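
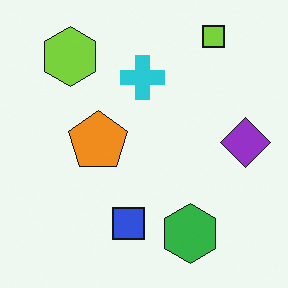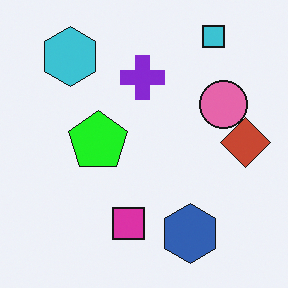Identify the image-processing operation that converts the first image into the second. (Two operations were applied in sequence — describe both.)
This is the original image hue-shifted through roughly a third of the color wheel, then overlaid with an additional pink circle.

Every shape's color has rotated by the same amount around the hue wheel — a uniform hue shift. A pink circle appears in the second image that is absent from the first.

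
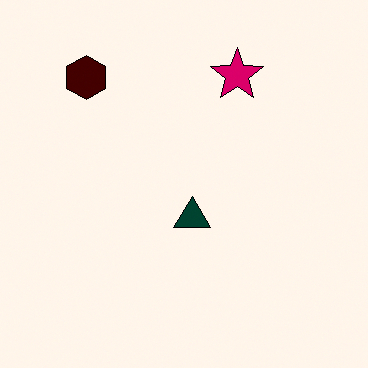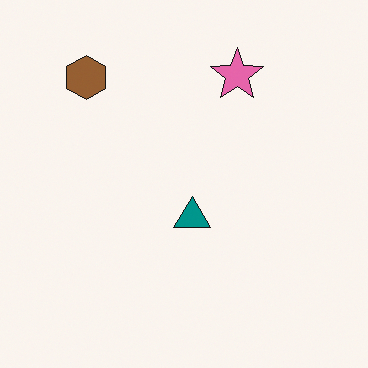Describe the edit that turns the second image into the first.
The image was boosted in contrast.

Tones are pushed away from mid-grey across the whole image — a global contrast change.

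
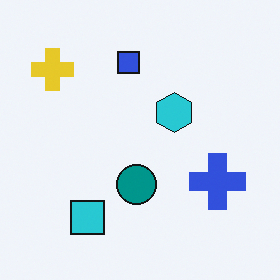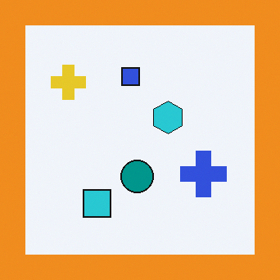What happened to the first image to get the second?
The transformation is: framed with a orange border.

A solid orange frame runs around the edge of the second image, with the content slightly shrunk inside it.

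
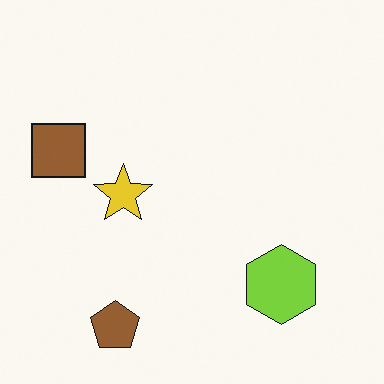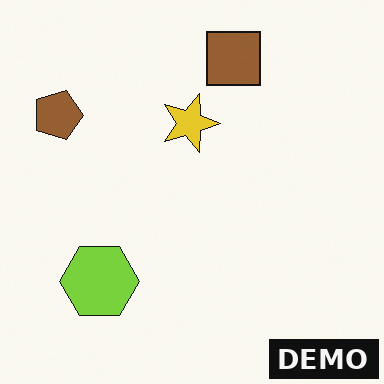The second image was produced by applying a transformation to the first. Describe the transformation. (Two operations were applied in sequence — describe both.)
The transformation is: rotated 90° clockwise, then watermarked with the text "DEMO" in the lower-right corner.

The brown pentagon sits in the bottom-left of the first image and the top-left of the second — consistent with a whole-image 90° clockwise rotation. A dark label reading "DEMO" appears in the lower-right corner.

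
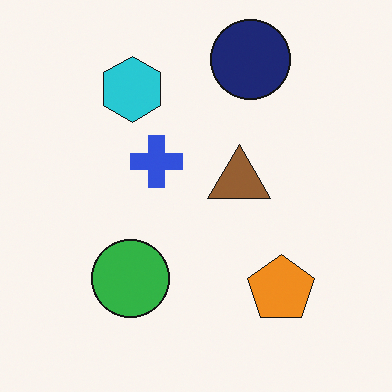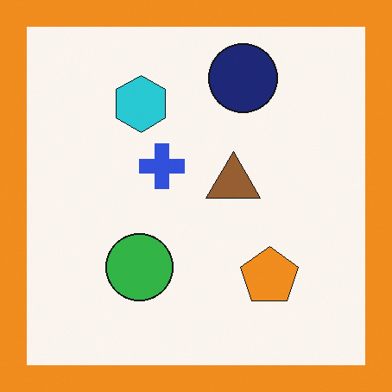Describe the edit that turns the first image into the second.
The transformation is: framed with a orange border.

A solid orange frame runs around the edge of the second image, with the content slightly shrunk inside it.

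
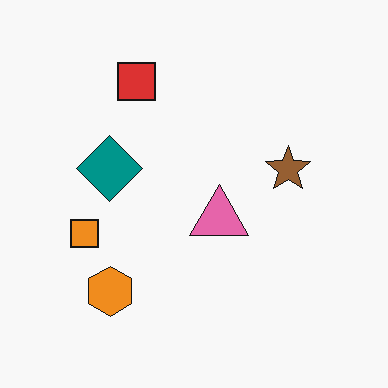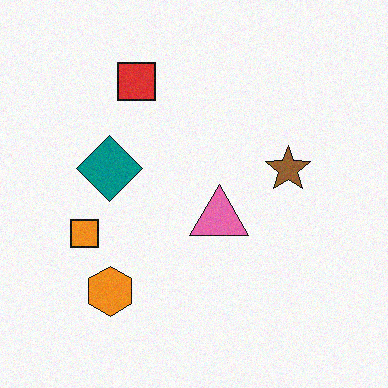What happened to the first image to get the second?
The second image is the first degraded with subtle gaussian noise.

Random speckle covers the whole image, including the flat background.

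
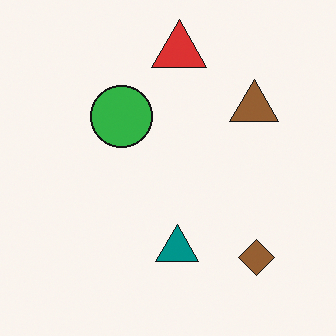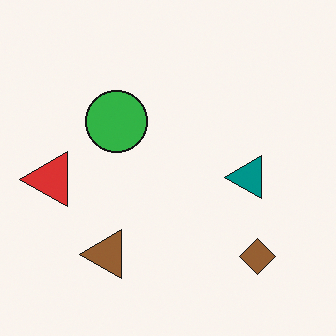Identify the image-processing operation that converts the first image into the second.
The transformation is: transposed (reflected across the top-left ↔ bottom-right diagonal).

Shapes have swapped their row and column positions — what was in the top-right is now in the bottom-left — a diagonal reflection.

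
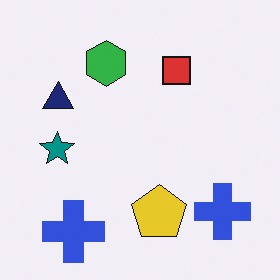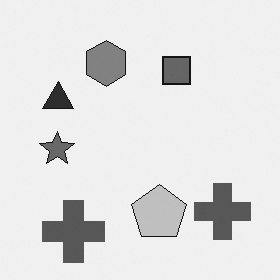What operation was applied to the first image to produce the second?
Converted to grayscale.

All color is removed — every shape is now a shade of grey.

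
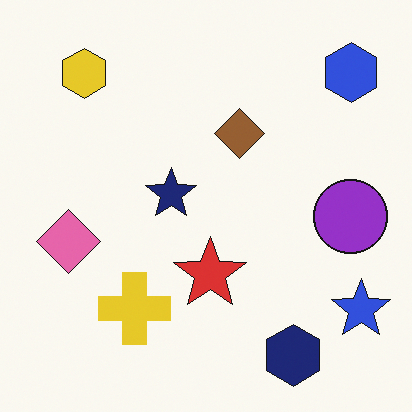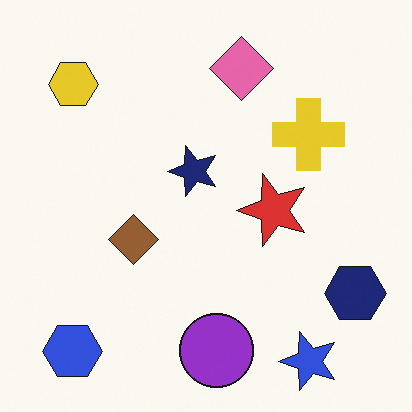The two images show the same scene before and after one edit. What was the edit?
The image was transposed (reflected across the top-left ↔ bottom-right diagonal).

Shapes have swapped their row and column positions — what was in the top-right is now in the bottom-left — a diagonal reflection.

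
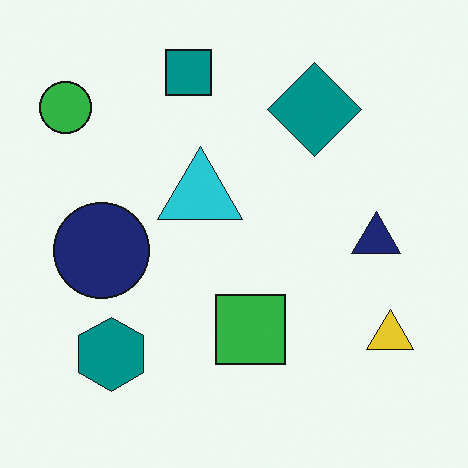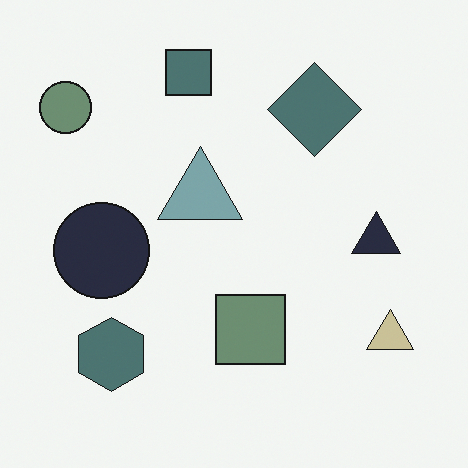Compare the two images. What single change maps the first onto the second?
Made much more muted (saturation change).

All colors are more muted and greyish — a global saturation change.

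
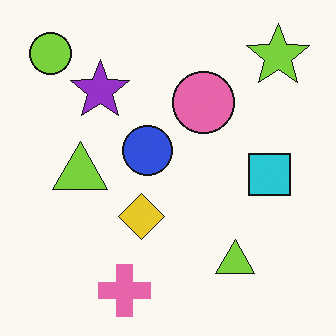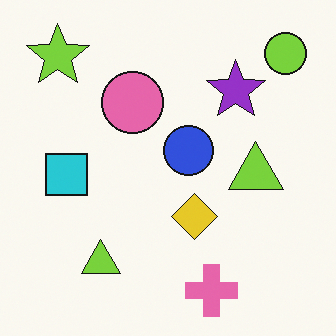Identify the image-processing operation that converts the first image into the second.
The transformation is: flipped horizontally (left ↔ right).

The lime circle is in the top-left of the first image and the top-right of the second — shapes on opposite sides of the vertical midline have swapped in a mirror flip.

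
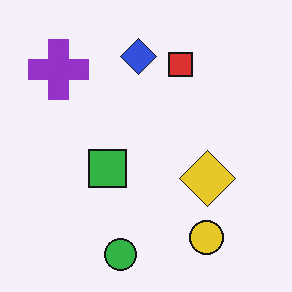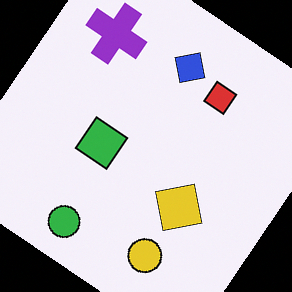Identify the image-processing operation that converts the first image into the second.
The image was rotated clockwise by a large amount — several tens of degrees.

Every shape is tilted by the same angle and the image corners show triangular fill wedges — a whole-image rotation by a non-right angle.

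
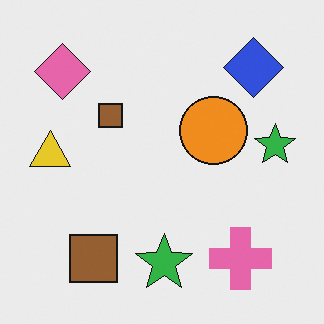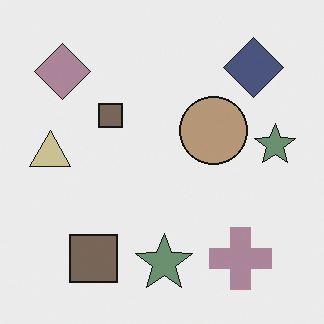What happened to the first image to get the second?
Made much more muted (saturation change).

All colors are more muted and greyish — a global saturation change.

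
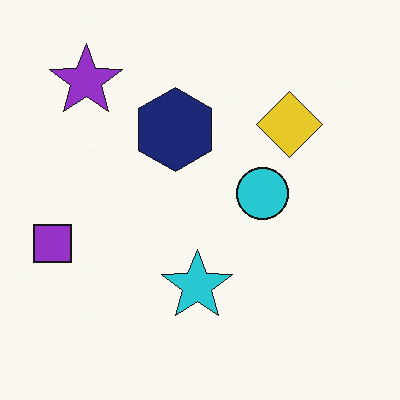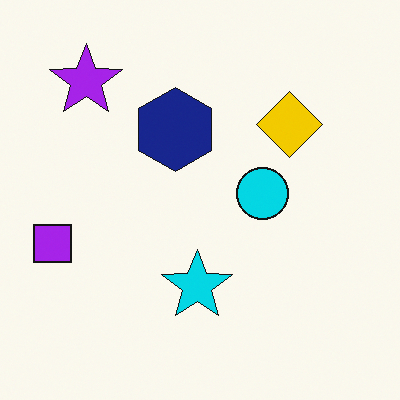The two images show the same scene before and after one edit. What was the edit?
The image was slightly oversaturated.

All colors are more vivid — a global saturation change.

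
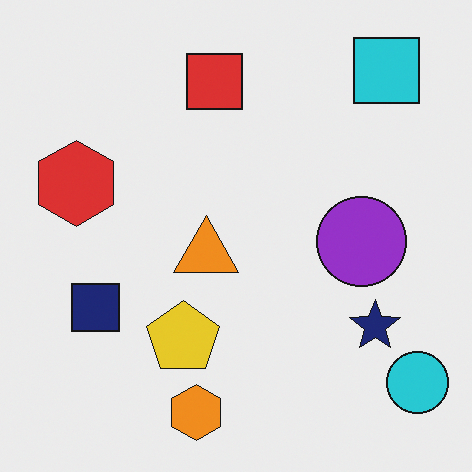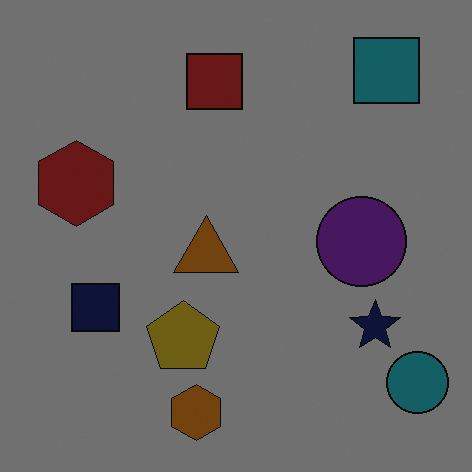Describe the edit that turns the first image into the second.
This is the original image substantially darkened.

Every pixel — background and shapes alike — is uniformly darkened.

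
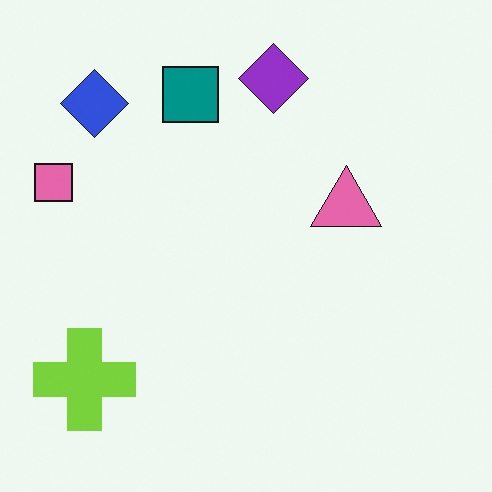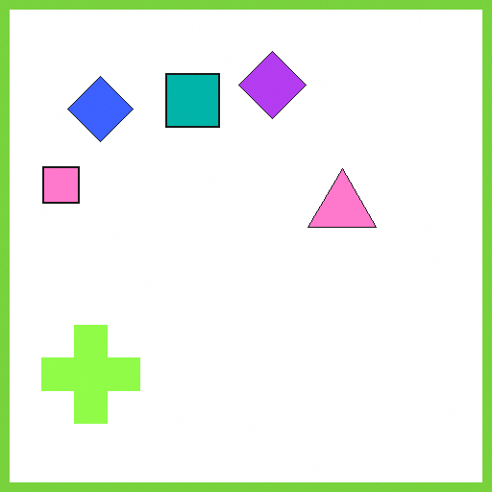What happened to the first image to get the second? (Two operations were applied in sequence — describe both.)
The image was slightly brightened, then framed with a lime border.

Every pixel — background and shapes alike — is uniformly brightened. A solid lime frame runs around the edge of the second image, with the content slightly shrunk inside it.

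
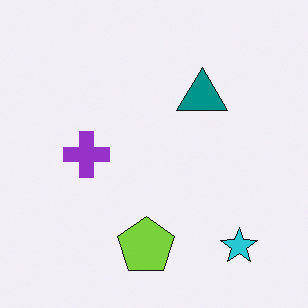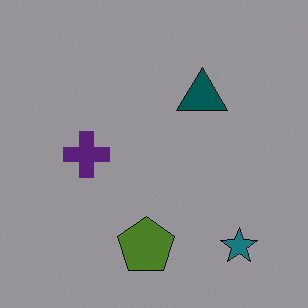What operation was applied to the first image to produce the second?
Substantially darkened.

Every pixel — background and shapes alike — is uniformly darkened.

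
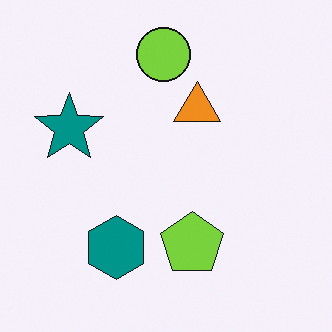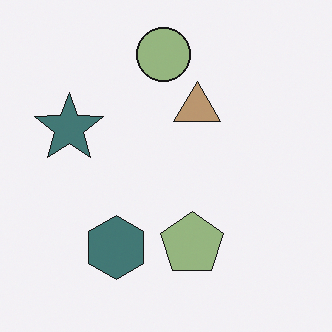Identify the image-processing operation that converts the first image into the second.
This is the original image heavily desaturated.

All colors are more muted and greyish — a global saturation change.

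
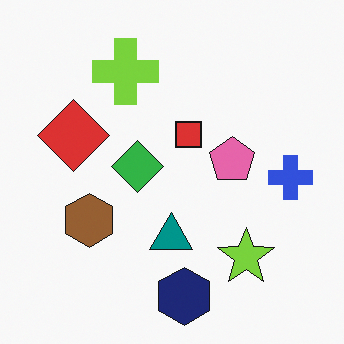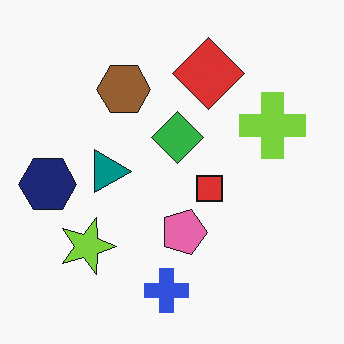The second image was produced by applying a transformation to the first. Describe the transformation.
The transformation is: rotated 90° clockwise.

The navy hexagon sits in the bottom of the first image and the left of the second — consistent with a whole-image 90° clockwise rotation.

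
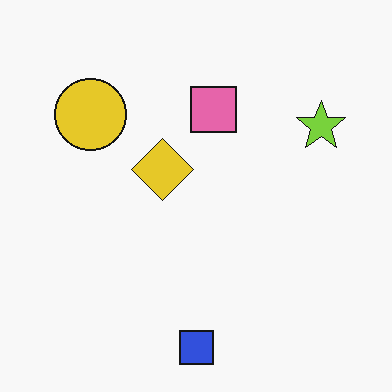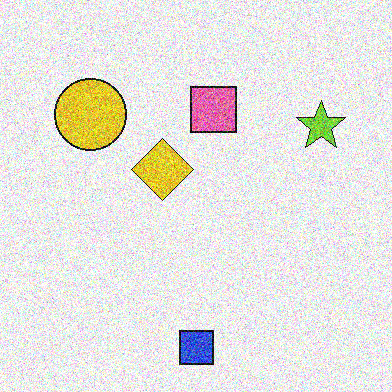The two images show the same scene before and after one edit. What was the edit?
The second image is the first degraded with strong gaussian noise.

Random speckle covers the whole image, including the flat background.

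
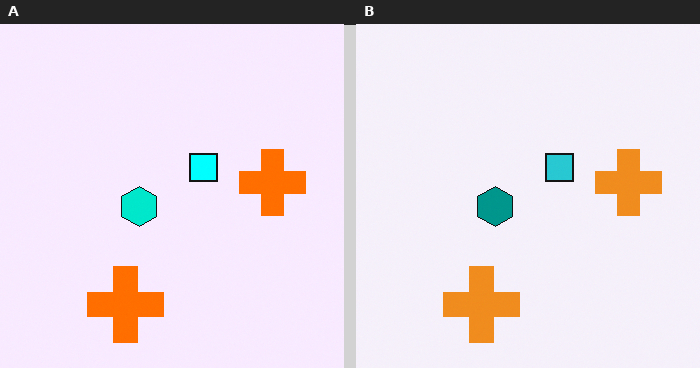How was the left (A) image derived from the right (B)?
The image was heavily oversaturated.

All colors are more vivid — a global saturation change.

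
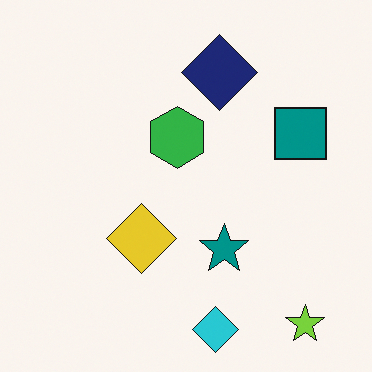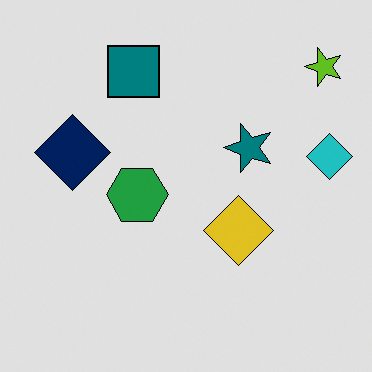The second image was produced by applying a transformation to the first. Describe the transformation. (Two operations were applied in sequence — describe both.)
Posterized to a reduced palette, then rotated 90° counter-clockwise.

Each flat color has snapped to a coarser quantized level — most visibly, the near-white background has dropped to a flat grey. The lime star sits in the bottom-right of the first image and the top-right of the second — consistent with a whole-image 90° counter-clockwise rotation.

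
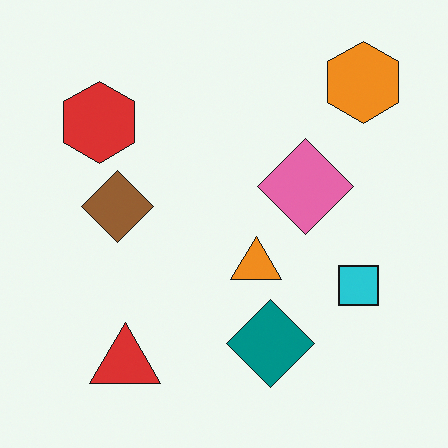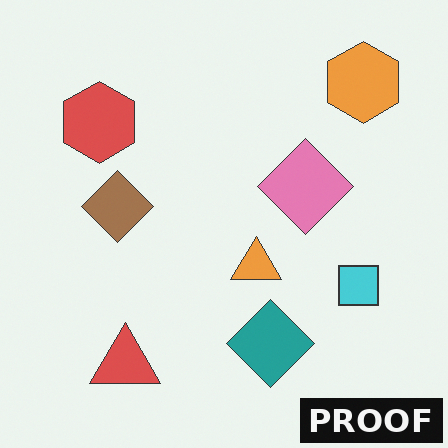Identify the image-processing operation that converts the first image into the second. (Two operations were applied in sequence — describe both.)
The transformation is: given slightly reduced contrast, then watermarked with the text "PROOF" in the lower-right corner.

Tones are pushed toward mid-grey across the whole image — a global contrast change. A dark label reading "PROOF" appears in the lower-right corner.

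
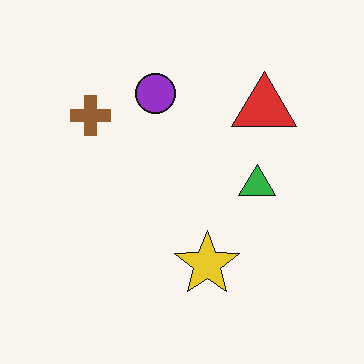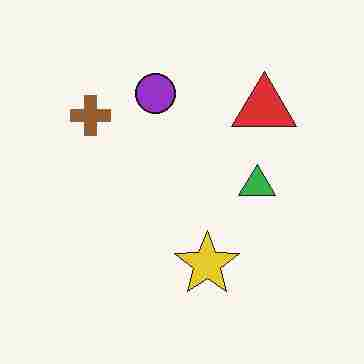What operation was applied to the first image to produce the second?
Heavily JPEG-compressed with obvious blocking artifacts.

Blocky 8×8 compression artifacts appear around shape edges and the flat background shows ringing — characteristic JPEG degradation.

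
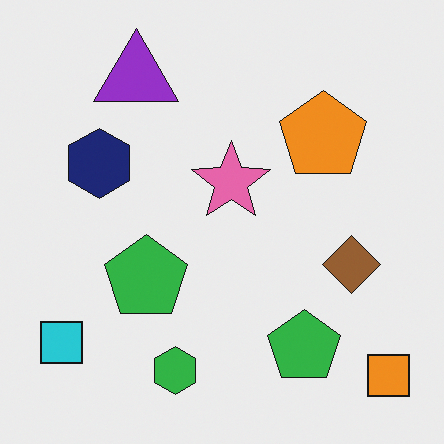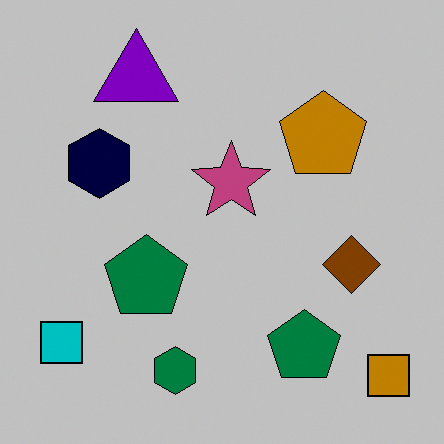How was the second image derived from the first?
The image was aggressively posterized.

Each flat color has snapped to a coarser quantized level — most visibly, the near-white background has dropped to a flat grey.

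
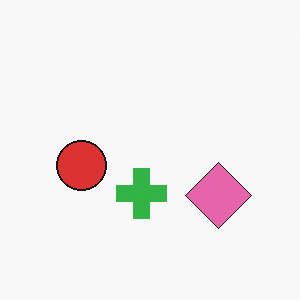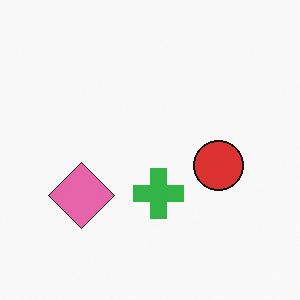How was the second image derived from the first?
It was flipped horizontally (left ↔ right).

The red circle is in the left of the first image and the right of the second — shapes on opposite sides of the vertical midline have swapped in a mirror flip.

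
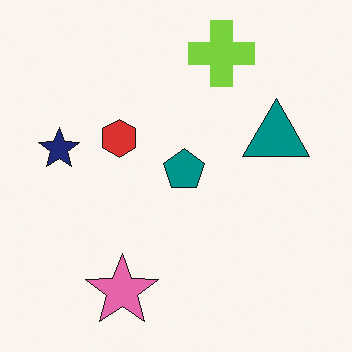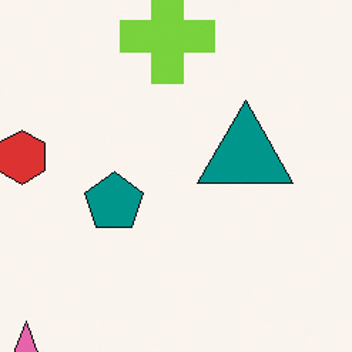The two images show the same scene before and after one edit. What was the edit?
The second image is the first cropped slightly and scaled back up.

The visible shapes are larger and the field of view is narrower; shapes near the original edges may be partly or wholly outside the frame — a crop-and-rescale.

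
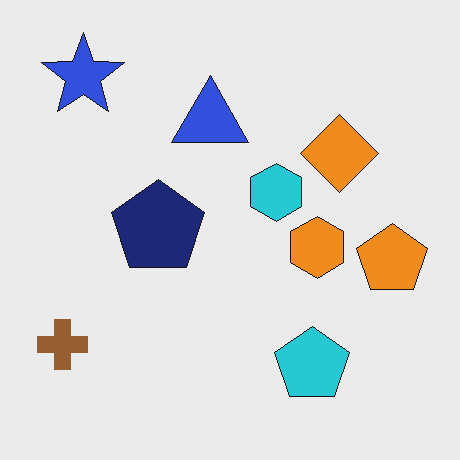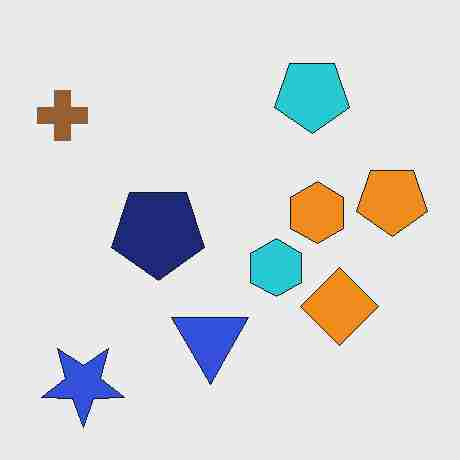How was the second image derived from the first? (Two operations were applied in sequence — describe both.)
The second image is the first flipped vertically (top ↔ bottom), then heavily JPEG-compressed with obvious blocking artifacts.

The blue star is in the top-left of the first image and the bottom-left of the second — shapes on opposite sides of the horizontal midline have swapped in a mirror flip. Blocky 8×8 compression artifacts appear around shape edges and the flat background shows ringing — characteristic JPEG degradation.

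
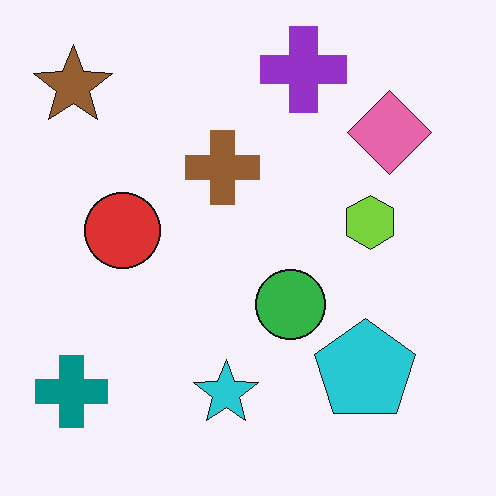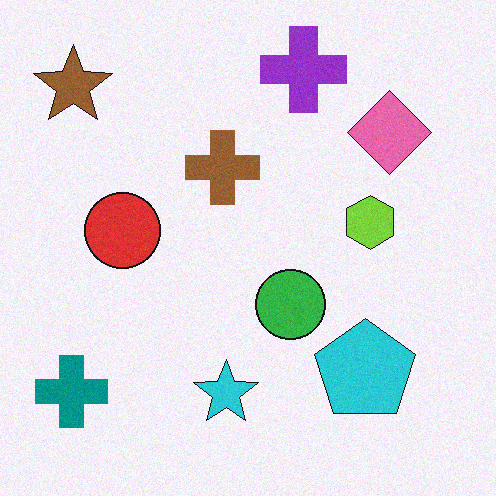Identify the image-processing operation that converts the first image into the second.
The transformation is: degraded with light additive noise.

Random speckle covers the whole image, including the flat background.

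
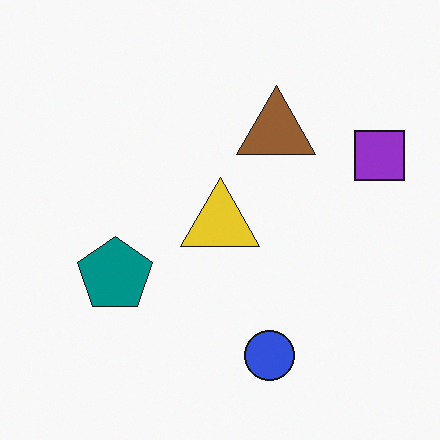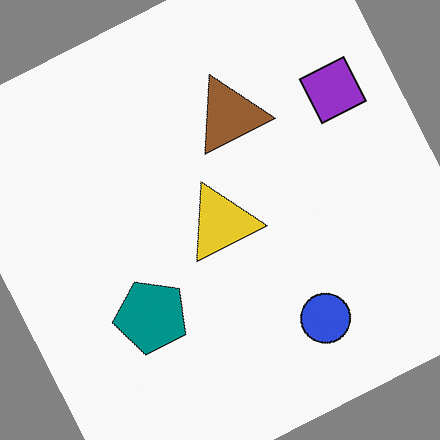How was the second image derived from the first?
It was rotated counter-clockwise by a clearly visible amount.

Every shape is tilted by the same angle and the image corners show triangular fill wedges — a whole-image rotation by a non-right angle.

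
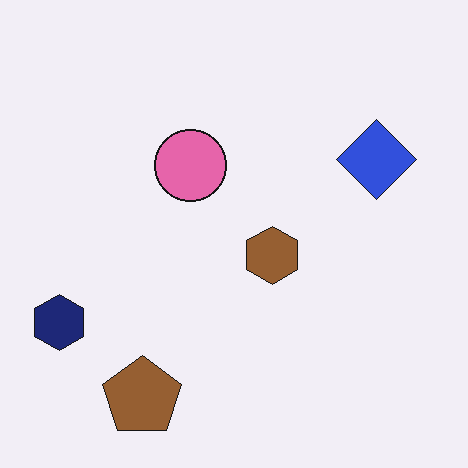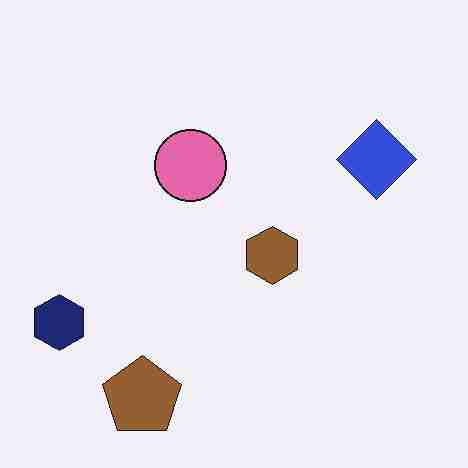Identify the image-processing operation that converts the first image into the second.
Heavily JPEG-compressed with obvious blocking artifacts.

Blocky 8×8 compression artifacts appear around shape edges and the flat background shows ringing — characteristic JPEG degradation.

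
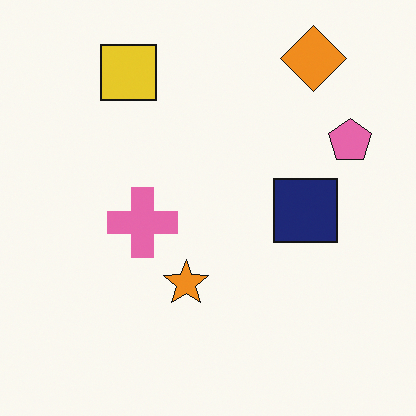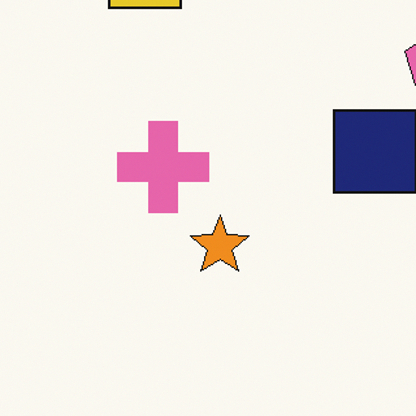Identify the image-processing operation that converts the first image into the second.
Cropped to a modestly smaller region and rescaled.

The visible shapes are larger and the field of view is narrower; shapes near the original edges may be partly or wholly outside the frame — a crop-and-rescale.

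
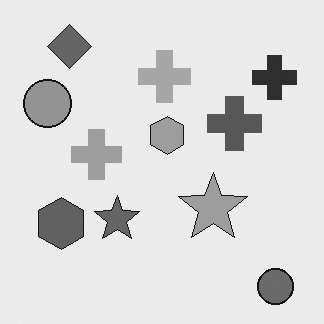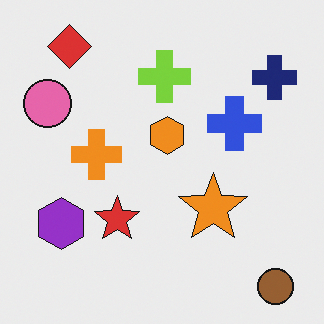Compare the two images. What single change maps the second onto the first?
The transformation is: converted to grayscale.

All color is removed — every shape is now a shade of grey.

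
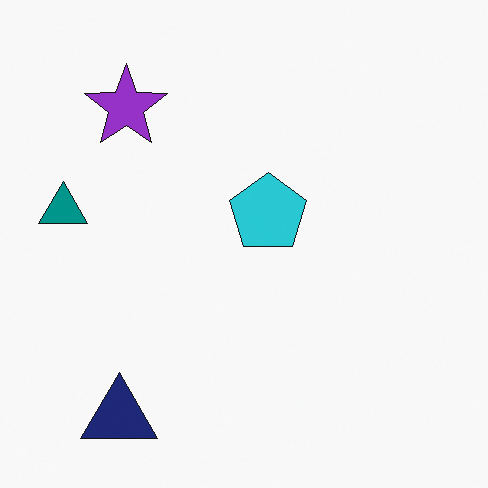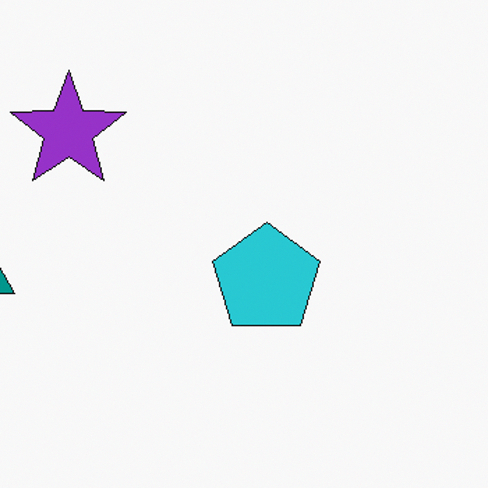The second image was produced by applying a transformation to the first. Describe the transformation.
The image was cropped to a modestly smaller region and rescaled.

The visible shapes are larger and the field of view is narrower; shapes near the original edges may be partly or wholly outside the frame — a crop-and-rescale.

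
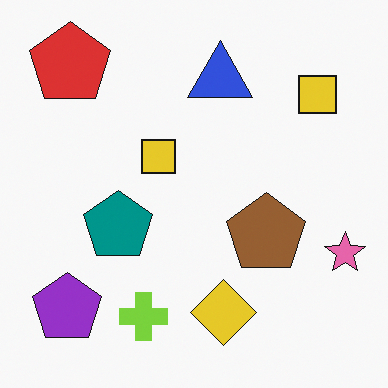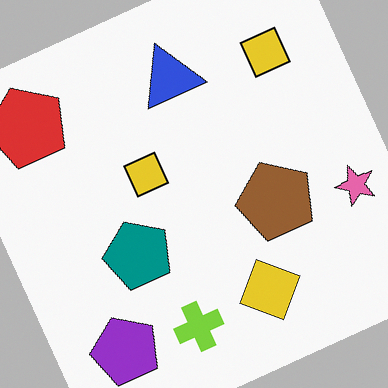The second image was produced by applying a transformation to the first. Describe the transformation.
The image was rotated counter-clockwise by a moderate amount.

Every shape is tilted by the same angle and the image corners show triangular fill wedges — a whole-image rotation by a non-right angle.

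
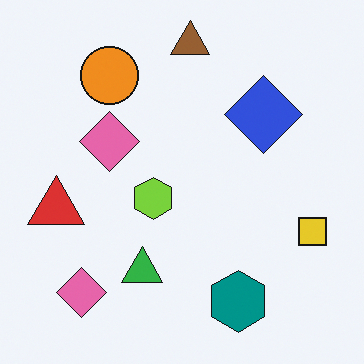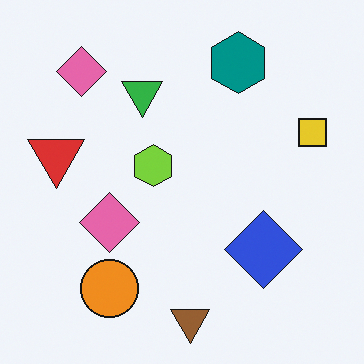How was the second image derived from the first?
The second image is the first flipped vertically (top ↔ bottom).

The brown triangle is in the top of the first image and the bottom of the second — shapes on opposite sides of the horizontal midline have swapped in a mirror flip.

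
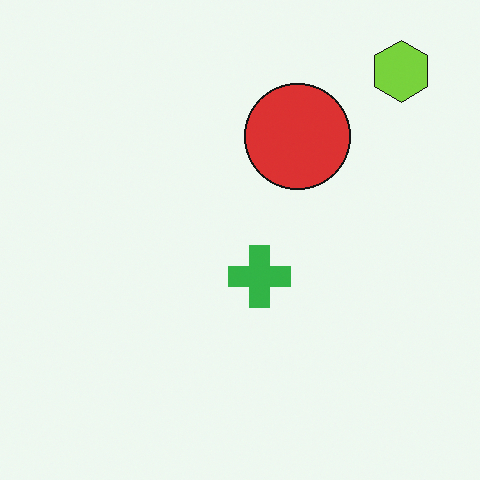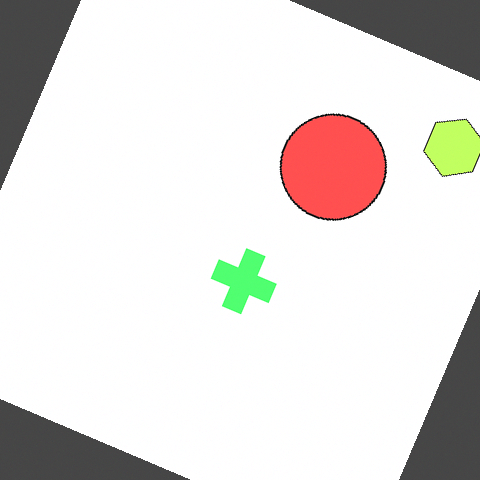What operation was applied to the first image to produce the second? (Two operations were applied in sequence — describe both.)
It was brightened a lot, then rotated clockwise by a clearly visible amount.

Every pixel — background and shapes alike — is uniformly brightened. Every shape is tilted by the same angle and the image corners show triangular fill wedges — a whole-image rotation by a non-right angle.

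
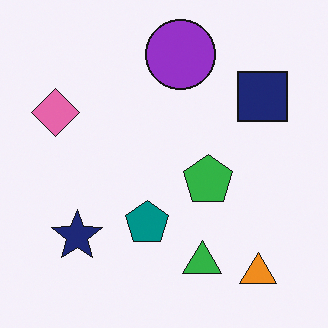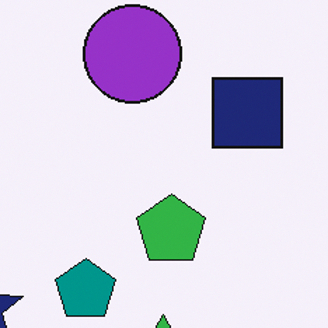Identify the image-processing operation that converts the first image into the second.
It was cropped slightly and scaled back up.

The visible shapes are larger and the field of view is narrower; shapes near the original edges may be partly or wholly outside the frame — a crop-and-rescale.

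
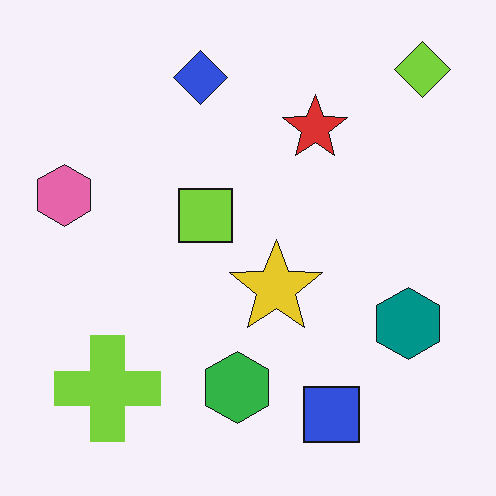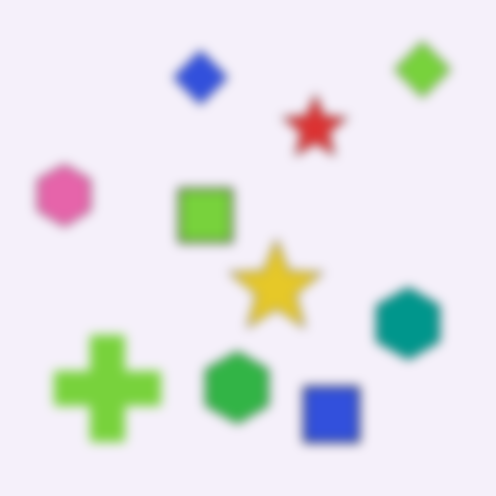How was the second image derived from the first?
The transformation is: heavily blurred.

Shape edges and outlines are uniformly softened across the whole image.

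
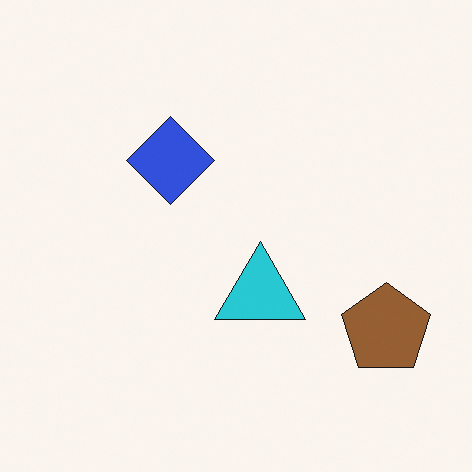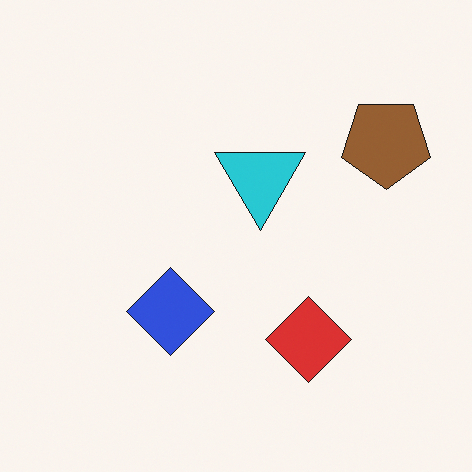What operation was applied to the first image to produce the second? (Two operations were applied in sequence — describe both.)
It was flipped vertically (top ↔ bottom), then overlaid with an additional red diamond.

The brown pentagon is in the bottom-right of the first image and the top-right of the second — shapes on opposite sides of the horizontal midline have swapped in a mirror flip. A red diamond appears in the second image that is absent from the first.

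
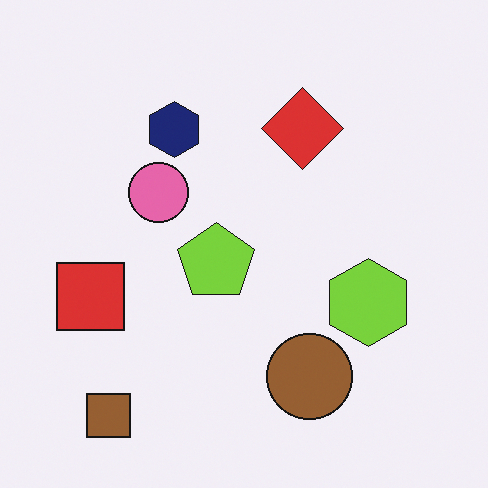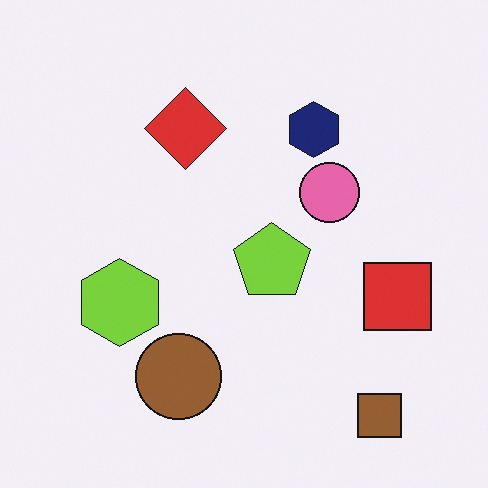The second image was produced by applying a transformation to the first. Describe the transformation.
The second image is the first flipped horizontally (left ↔ right).

The red square is in the left of the first image and the right of the second — shapes on opposite sides of the vertical midline have swapped in a mirror flip.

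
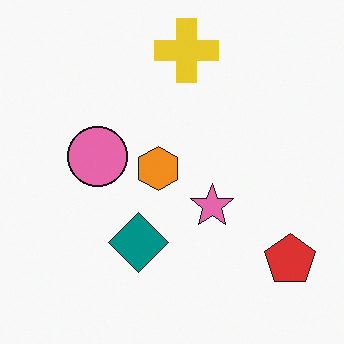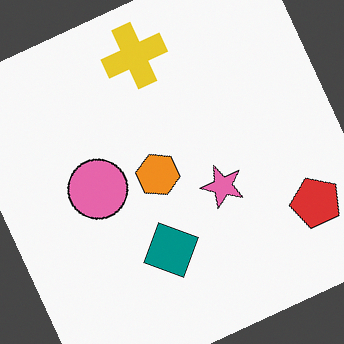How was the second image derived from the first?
The image was rotated counter-clockwise by a moderate amount.

Every shape is tilted by the same angle and the image corners show triangular fill wedges — a whole-image rotation by a non-right angle.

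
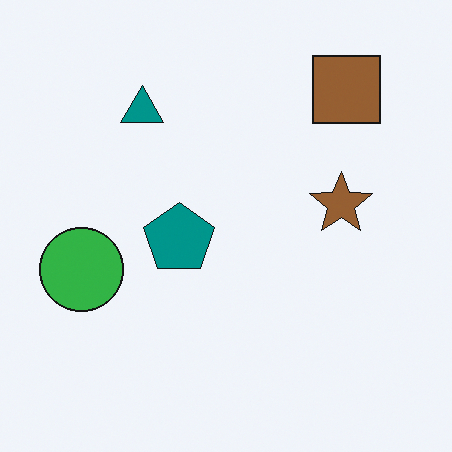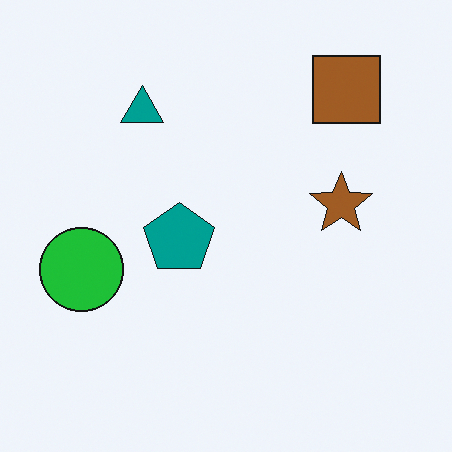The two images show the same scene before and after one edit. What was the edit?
This is the original image slightly oversaturated.

All colors are more vivid — a global saturation change.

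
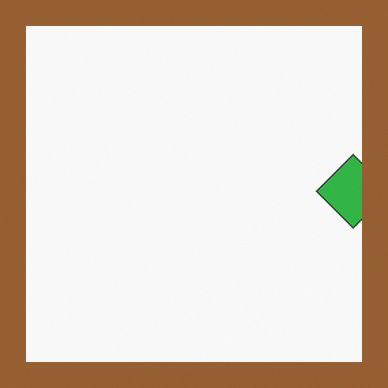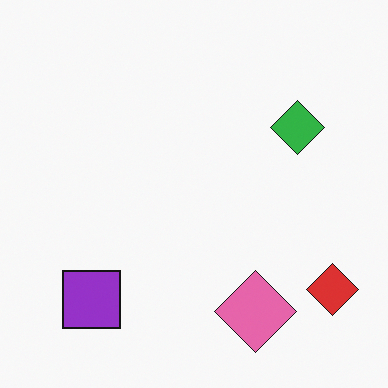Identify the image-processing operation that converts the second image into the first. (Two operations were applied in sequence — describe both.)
The image was cropped to a modestly smaller region and rescaled, then framed with a brown border.

The visible shapes are larger and the field of view is narrower; shapes near the original edges may be partly or wholly outside the frame — a crop-and-rescale. A solid brown frame runs around the edge of the first image, with the content slightly shrunk inside it.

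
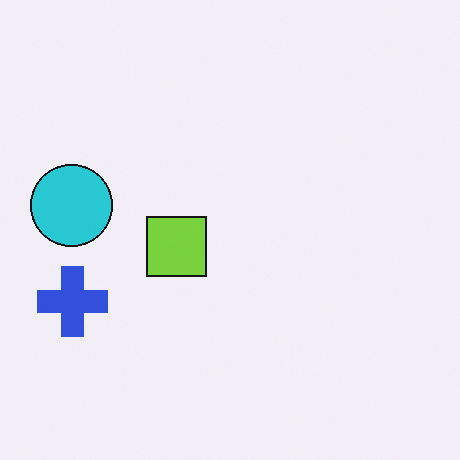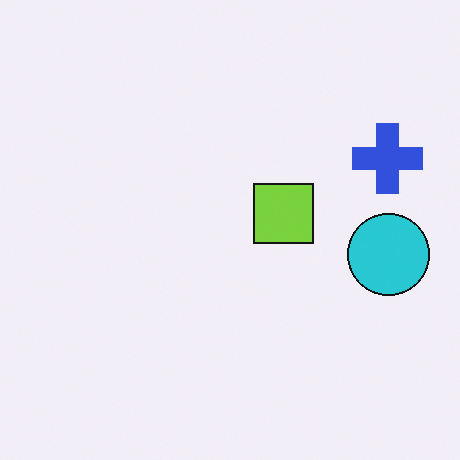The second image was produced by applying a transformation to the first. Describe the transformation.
Rotated 180°.

The blue cross sits in the left of the first image and the right of the second — consistent with a whole-image 180° rotation.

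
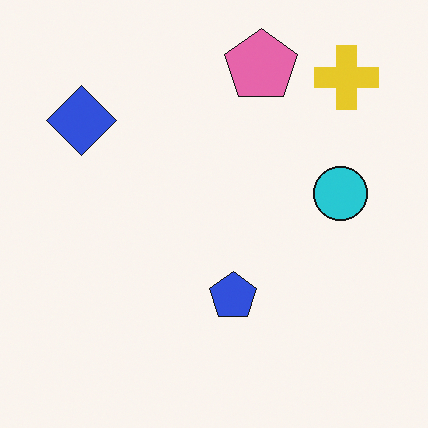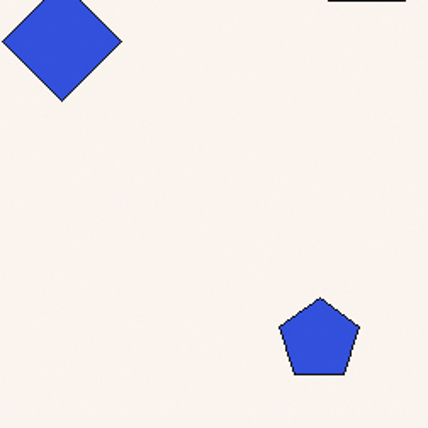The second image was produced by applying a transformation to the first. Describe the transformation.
It was cropped to a noticeably smaller region and rescaled.

The visible shapes are larger and the field of view is narrower; shapes near the original edges may be partly or wholly outside the frame — a crop-and-rescale.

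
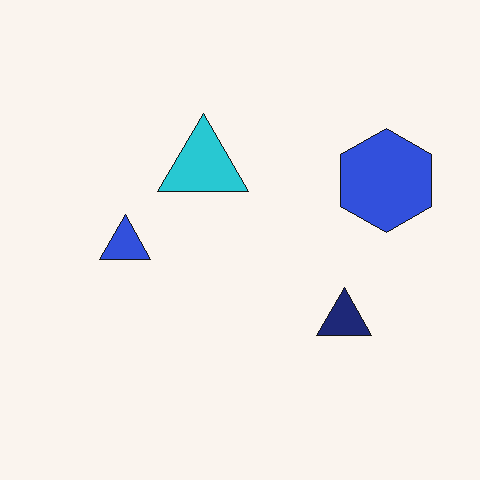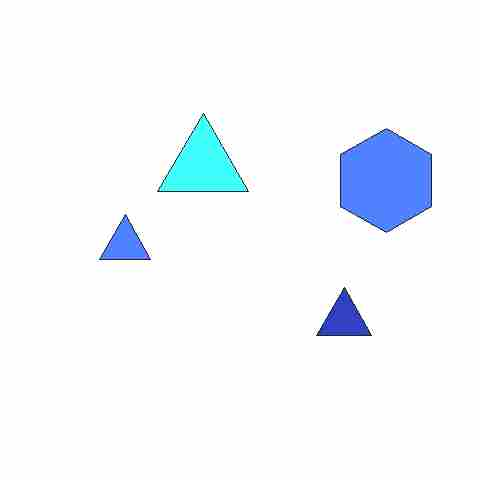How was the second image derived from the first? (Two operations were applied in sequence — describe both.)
Substantially brightened, then degraded with heavy JPEG compression.

Every pixel — background and shapes alike — is uniformly brightened. Blocky 8×8 compression artifacts appear around shape edges and the flat background shows ringing — characteristic JPEG degradation.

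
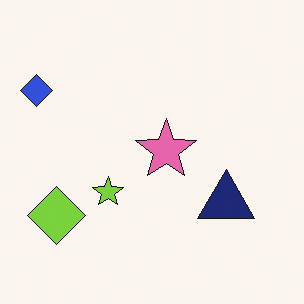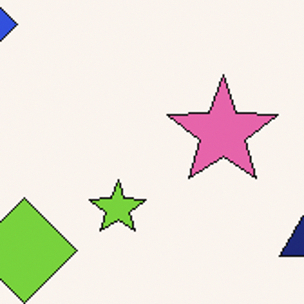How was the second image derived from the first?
The image was cropped to a noticeably smaller region and rescaled.

The visible shapes are larger and the field of view is narrower; shapes near the original edges may be partly or wholly outside the frame — a crop-and-rescale.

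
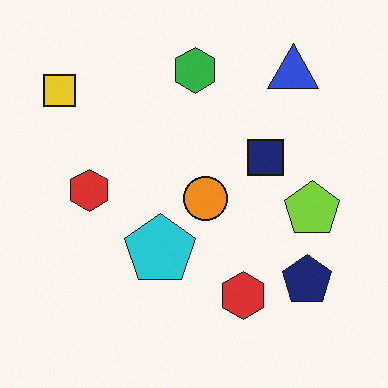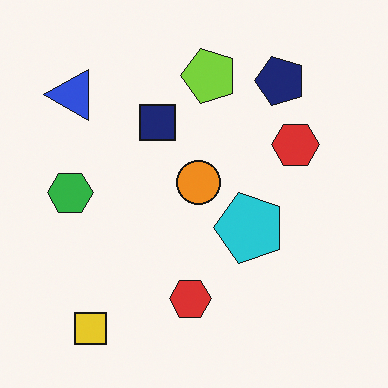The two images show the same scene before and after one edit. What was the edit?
It was rotated 90° counter-clockwise.

The yellow square sits in the top-left of the first image and the bottom-left of the second — consistent with a whole-image 90° counter-clockwise rotation.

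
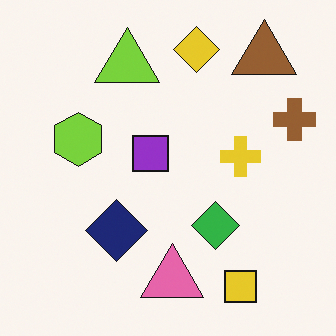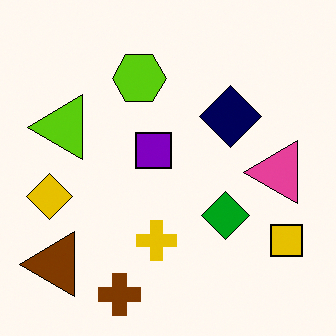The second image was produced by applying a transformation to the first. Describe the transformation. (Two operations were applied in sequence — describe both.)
The image was transposed (reflected across the top-left ↔ bottom-right diagonal), then given slightly increased contrast.

Shapes have swapped their row and column positions — what was in the top-right is now in the bottom-left — a diagonal reflection. Tones are pushed away from mid-grey across the whole image — a global contrast change.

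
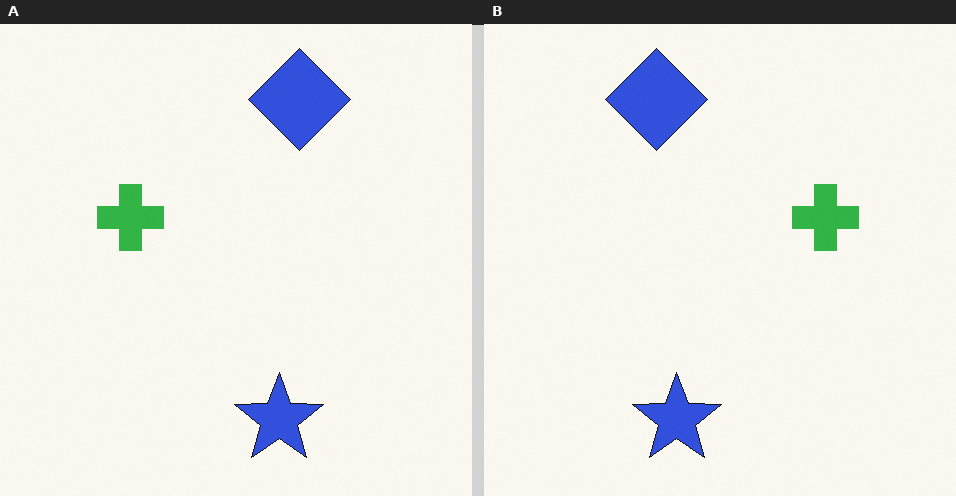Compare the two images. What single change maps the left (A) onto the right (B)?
The image was flipped horizontally (left ↔ right).

The green cross is in the left of the left (A) image and the right of the right (B) — shapes on opposite sides of the vertical midline have swapped in a mirror flip.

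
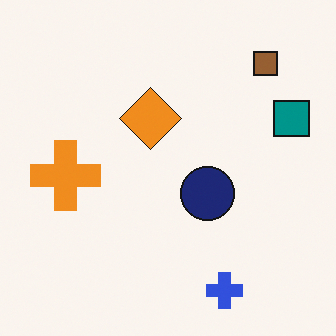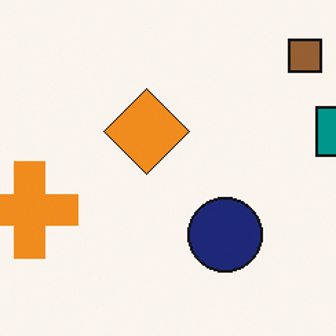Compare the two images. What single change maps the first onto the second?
The second image is the first cropped slightly and scaled back up.

The visible shapes are larger and the field of view is narrower; shapes near the original edges may be partly or wholly outside the frame — a crop-and-rescale.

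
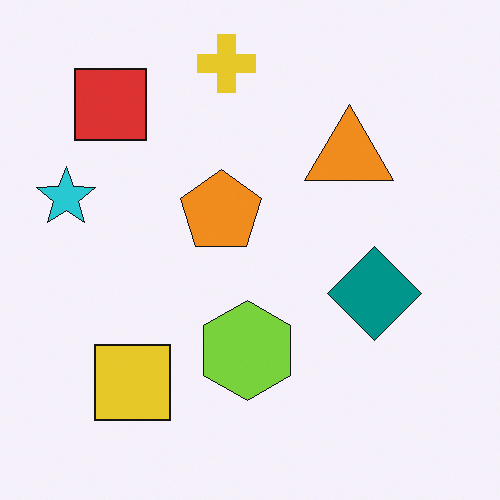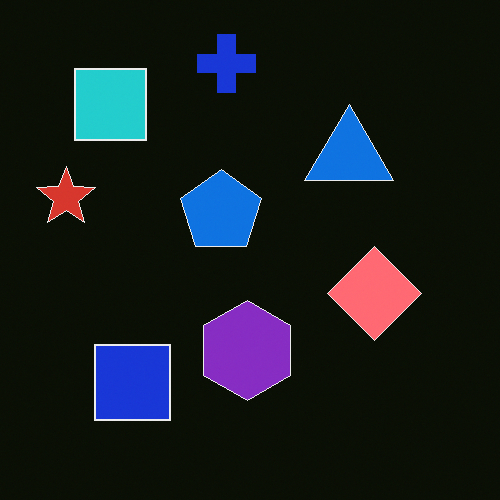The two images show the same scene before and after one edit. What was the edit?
It was color-inverted (negative).

The light background has become dark and every shape's color is its complement — a photographic negative.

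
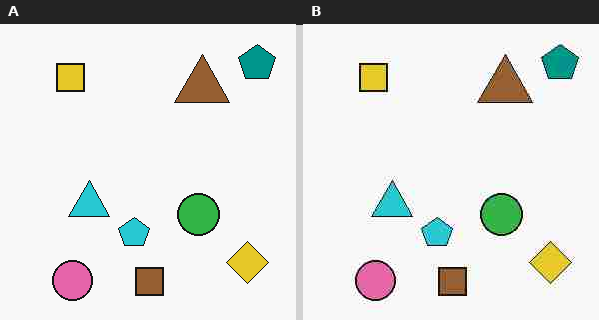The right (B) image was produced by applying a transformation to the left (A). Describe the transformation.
Heavily JPEG-compressed with obvious blocking artifacts.

Blocky 8×8 compression artifacts appear around shape edges and the flat background shows ringing — characteristic JPEG degradation.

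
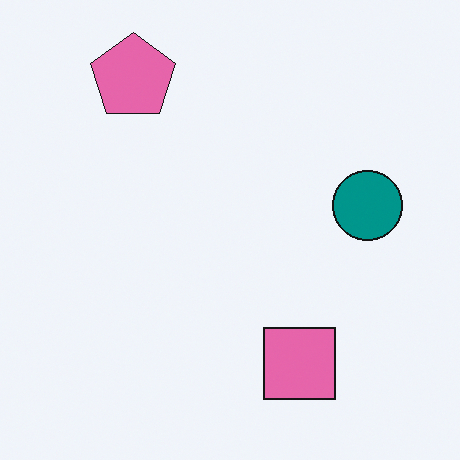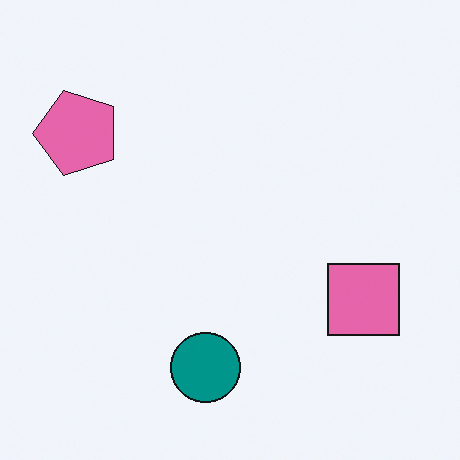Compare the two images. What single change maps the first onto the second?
The transformation is: transposed (reflected across the top-left ↔ bottom-right diagonal).

Shapes have swapped their row and column positions — what was in the top-right is now in the bottom-left — a diagonal reflection.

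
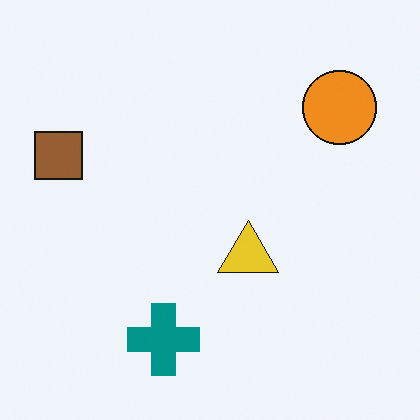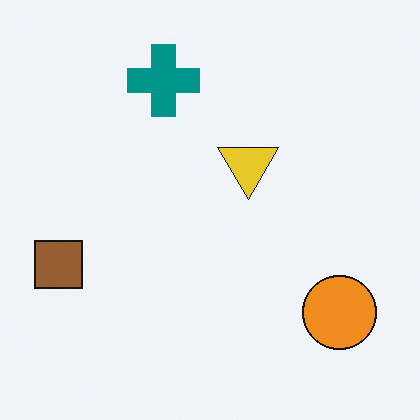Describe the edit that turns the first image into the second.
The transformation is: flipped vertically (top ↔ bottom).

The teal cross is in the bottom of the first image and the top of the second — shapes on opposite sides of the horizontal midline have swapped in a mirror flip.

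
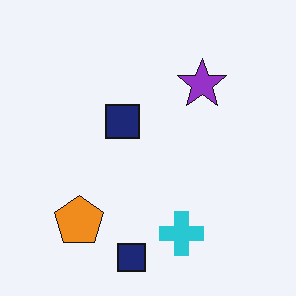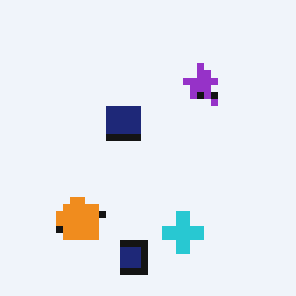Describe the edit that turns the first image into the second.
The image was pixelated into visible square blocks.

Shapes are reduced to large square blocks; fine edges and outlines are lost — a downscale-then-upscale (mosaic) effect.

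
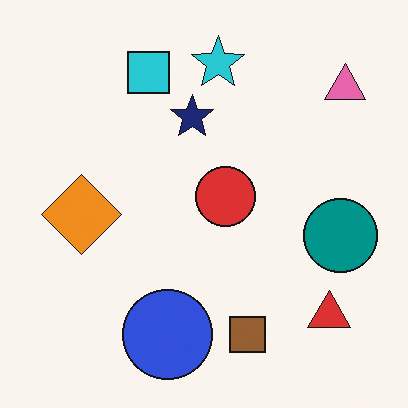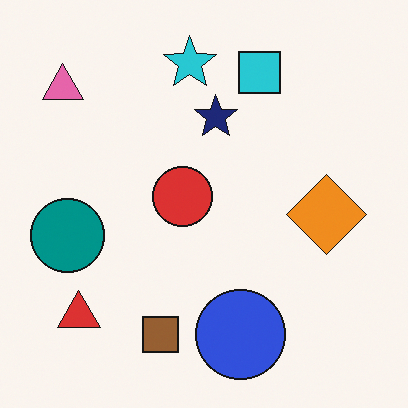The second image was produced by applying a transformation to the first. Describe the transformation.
The transformation is: flipped horizontally (left ↔ right).

The pink triangle is in the top-right of the first image and the top-left of the second — shapes on opposite sides of the vertical midline have swapped in a mirror flip.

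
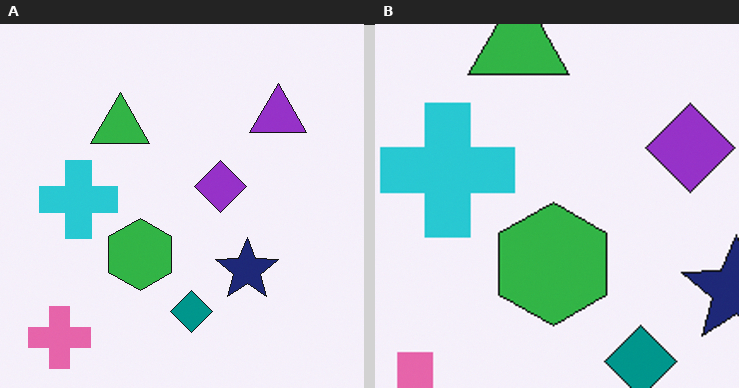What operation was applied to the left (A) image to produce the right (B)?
It was cropped to a noticeably smaller region and rescaled.

The visible shapes are larger and the field of view is narrower; shapes near the original edges may be partly or wholly outside the frame — a crop-and-rescale.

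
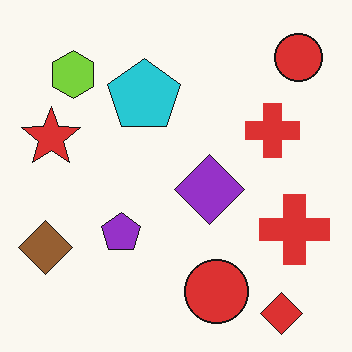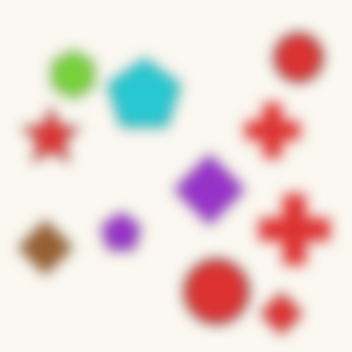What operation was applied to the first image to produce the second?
The image was heavily blurred.

Shape edges and outlines are uniformly softened across the whole image.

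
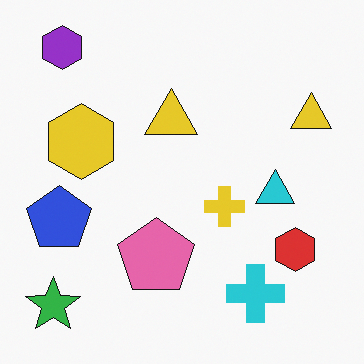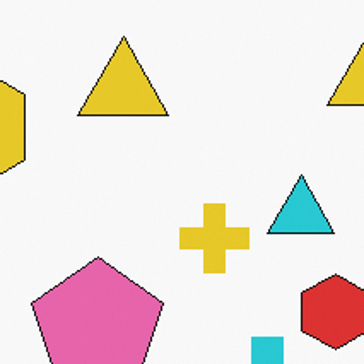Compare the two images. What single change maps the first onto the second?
The second image is the first cropped tightly and scaled back up.

The visible shapes are larger and the field of view is narrower; shapes near the original edges may be partly or wholly outside the frame — a crop-and-rescale.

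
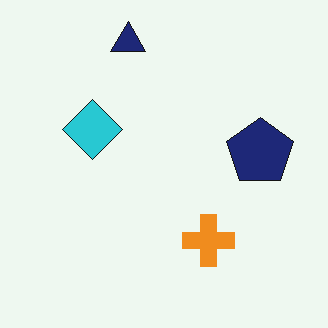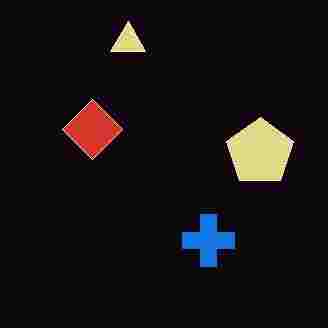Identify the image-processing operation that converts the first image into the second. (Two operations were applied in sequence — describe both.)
Degraded with heavy JPEG compression, then color-inverted (negative).

Blocky 8×8 compression artifacts appear around shape edges and the flat background shows ringing — characteristic JPEG degradation. The light background has become dark and every shape's color is its complement — a photographic negative.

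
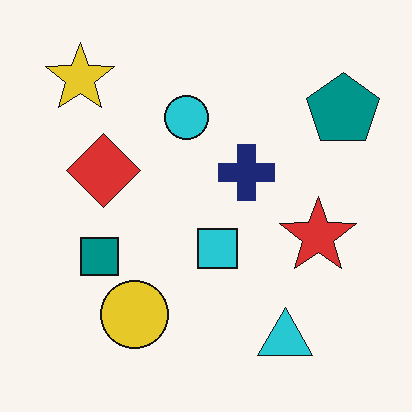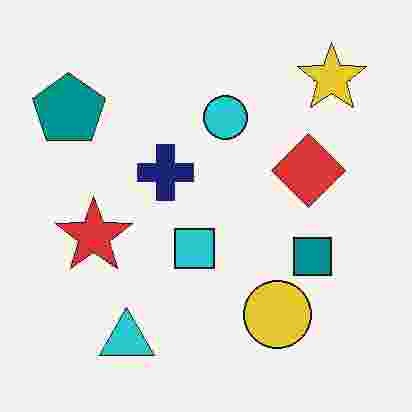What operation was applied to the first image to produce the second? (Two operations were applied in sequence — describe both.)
Flipped horizontally (left ↔ right), then heavily JPEG-compressed with obvious blocking artifacts.

The teal pentagon is in the top-right of the first image and the top-left of the second — shapes on opposite sides of the vertical midline have swapped in a mirror flip. Blocky 8×8 compression artifacts appear around shape edges and the flat background shows ringing — characteristic JPEG degradation.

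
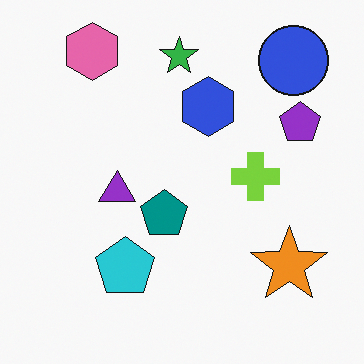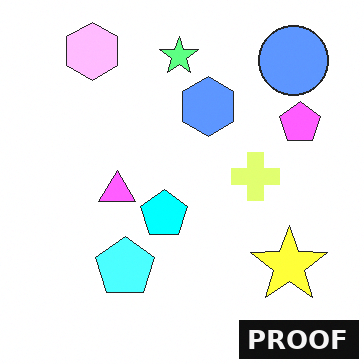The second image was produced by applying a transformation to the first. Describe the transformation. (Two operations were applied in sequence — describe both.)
It was substantially brightened, then watermarked with the text "PROOF" in the lower-right corner.

Every pixel — background and shapes alike — is uniformly brightened. A dark label reading "PROOF" appears in the lower-right corner.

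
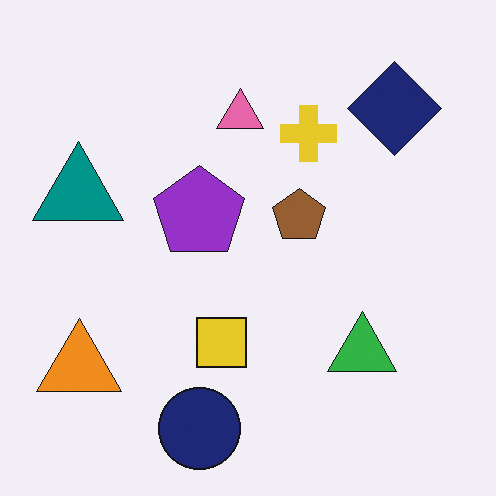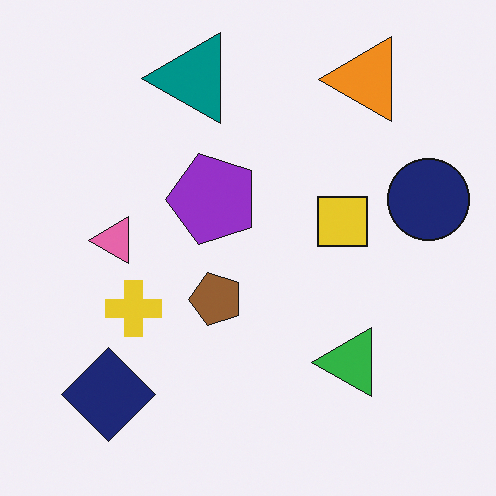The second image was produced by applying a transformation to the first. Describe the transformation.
The second image is the first transposed (reflected across the top-left ↔ bottom-right diagonal).

Shapes have swapped their row and column positions — what was in the top-right is now in the bottom-left — a diagonal reflection.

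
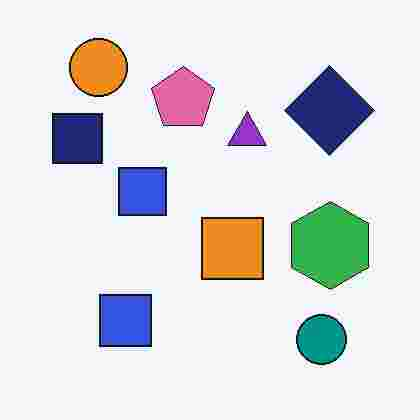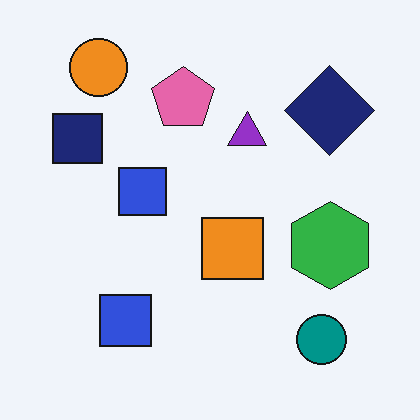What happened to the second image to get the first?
It was heavily JPEG-compressed with obvious blocking artifacts.

Blocky 8×8 compression artifacts appear around shape edges and the flat background shows ringing — characteristic JPEG degradation.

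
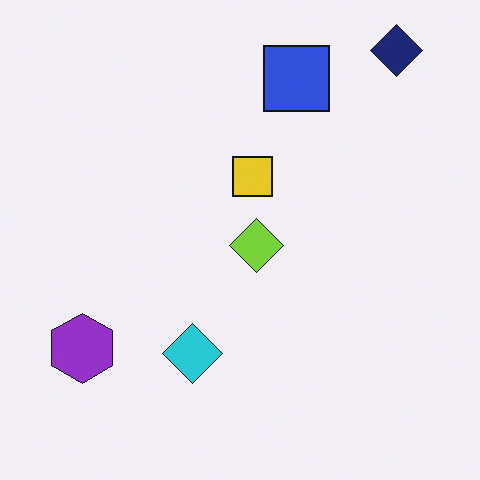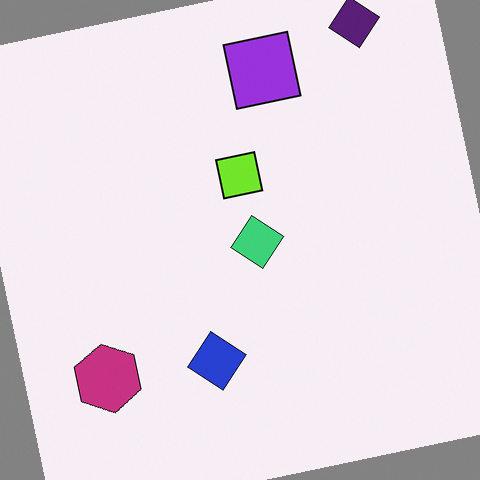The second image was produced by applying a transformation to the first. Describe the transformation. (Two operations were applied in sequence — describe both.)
The second image is the first hue-shifted slightly, then rotated counter-clockwise by a slight angle.

Every shape's color has rotated by the same amount around the hue wheel — a uniform hue shift. Every shape is tilted by the same angle and the image corners show triangular fill wedges — a whole-image rotation by a non-right angle.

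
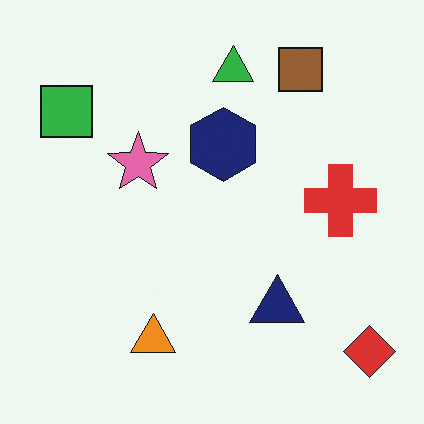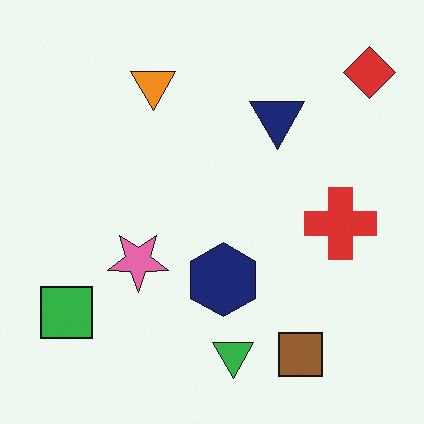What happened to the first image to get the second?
The second image is the first flipped vertically (top ↔ bottom).

The brown square is in the top-right of the first image and the bottom-right of the second — shapes on opposite sides of the horizontal midline have swapped in a mirror flip.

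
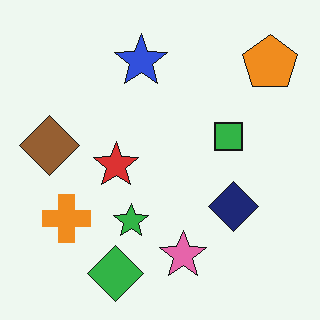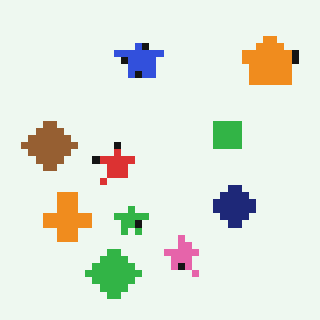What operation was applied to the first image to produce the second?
The image was pixelated into visible square blocks.

Shapes are reduced to large square blocks; fine edges and outlines are lost — a downscale-then-upscale (mosaic) effect.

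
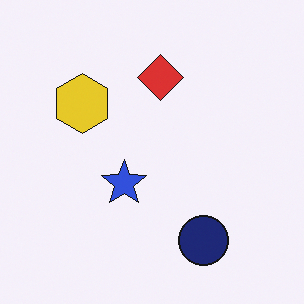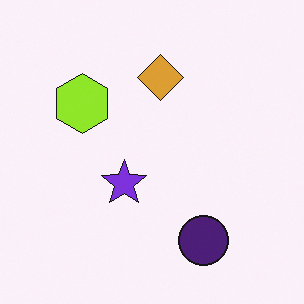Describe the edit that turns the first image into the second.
The second image is the first hue-shifted slightly.

Every shape's color has rotated by the same amount around the hue wheel — a uniform hue shift.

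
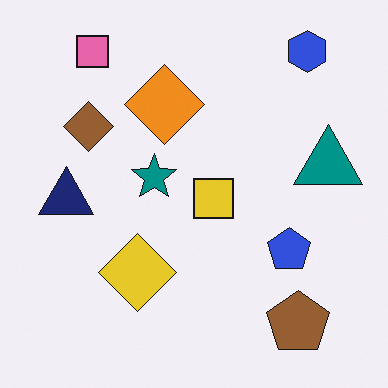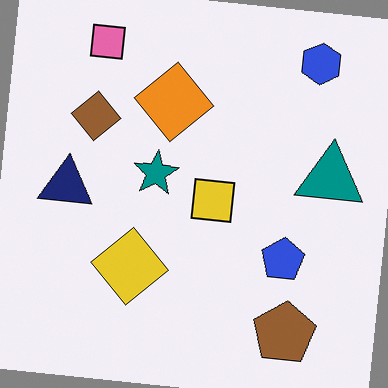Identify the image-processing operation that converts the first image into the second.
The second image is the first rotated clockwise by a few degrees.

Every shape is tilted by the same angle and the image corners show triangular fill wedges — a whole-image rotation by a non-right angle.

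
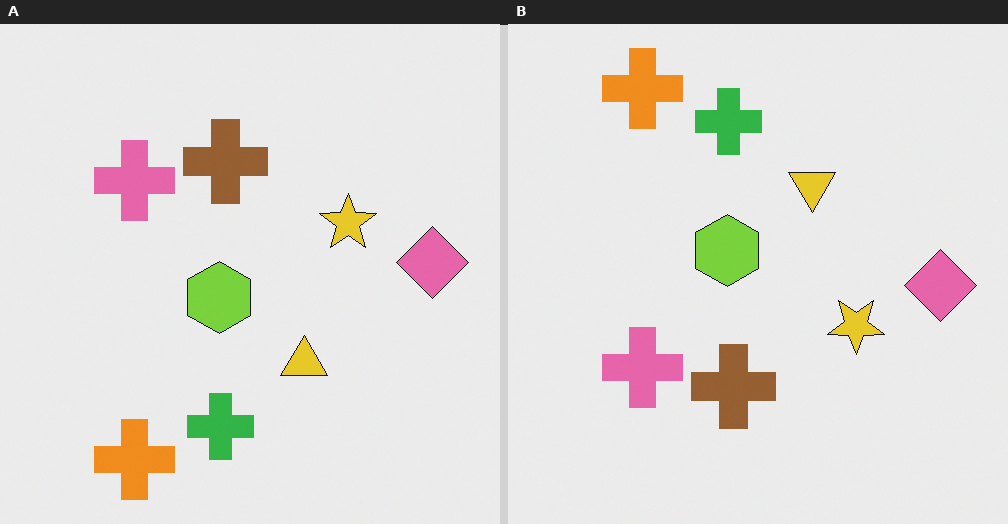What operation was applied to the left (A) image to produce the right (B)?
It was flipped vertically (top ↔ bottom).

The orange cross is in the bottom-left of the left (A) image and the top-left of the right (B) — shapes on opposite sides of the horizontal midline have swapped in a mirror flip.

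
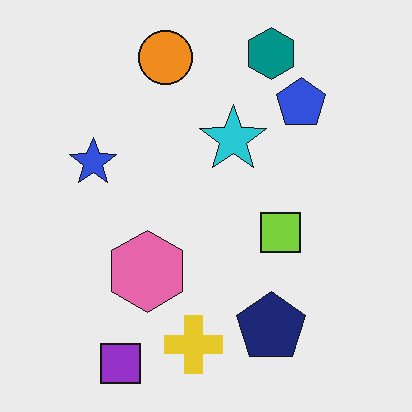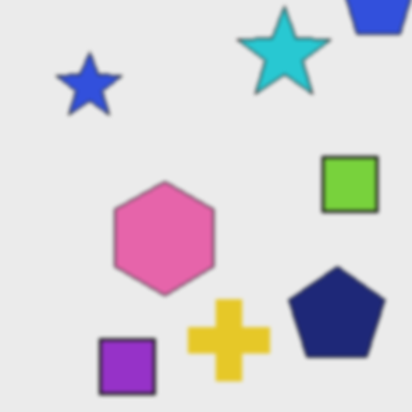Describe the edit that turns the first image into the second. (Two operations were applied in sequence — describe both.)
This is the original image given a subtle gaussian blur, then cropped to a modestly smaller region and rescaled.

Shape edges and outlines are uniformly softened across the whole image. The visible shapes are larger and the field of view is narrower; shapes near the original edges may be partly or wholly outside the frame — a crop-and-rescale.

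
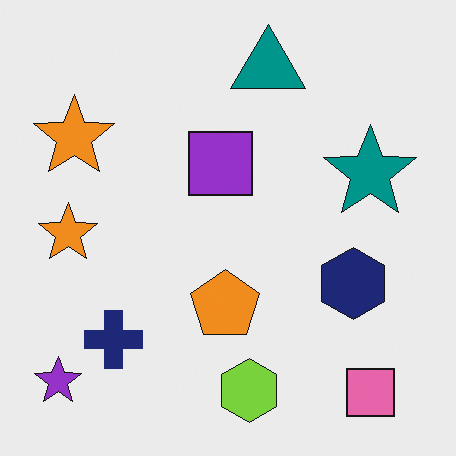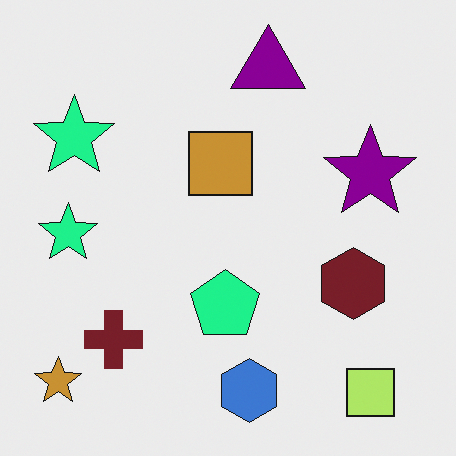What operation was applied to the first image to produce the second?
The transformation is: hue-shifted through roughly a third of the color wheel.

Every shape's color has rotated by the same amount around the hue wheel — a uniform hue shift.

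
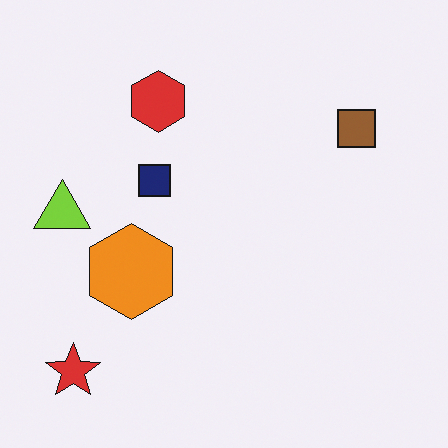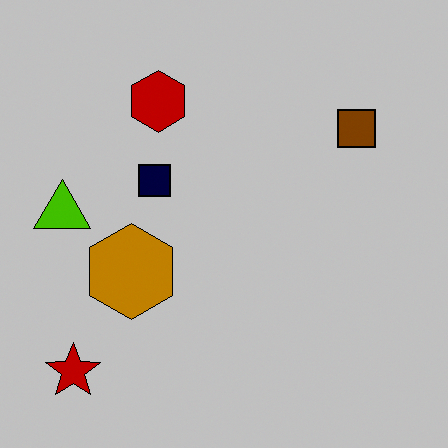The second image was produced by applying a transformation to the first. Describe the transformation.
The transformation is: aggressively posterized.

Each flat color has snapped to a coarser quantized level — most visibly, the near-white background has dropped to a flat grey.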